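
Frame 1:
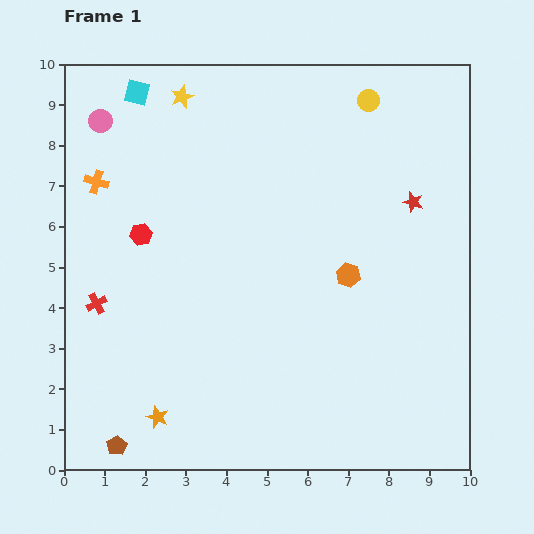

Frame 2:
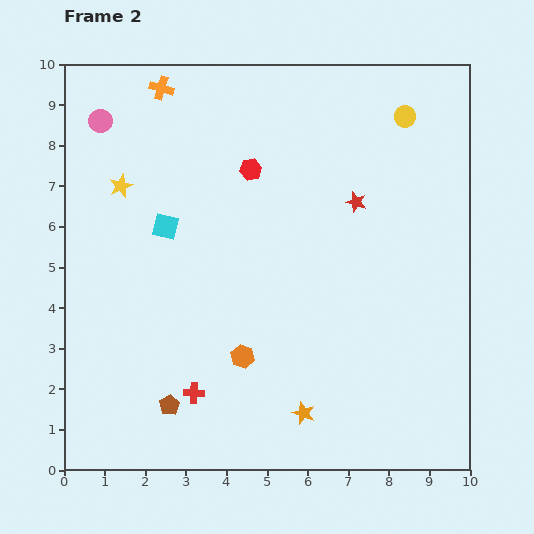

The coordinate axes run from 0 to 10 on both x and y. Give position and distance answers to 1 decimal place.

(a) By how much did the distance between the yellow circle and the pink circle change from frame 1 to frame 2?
+0.9

Distance in frame 1: 6.6. Distance in frame 2: 7.5.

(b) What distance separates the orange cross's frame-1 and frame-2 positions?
2.8

The orange cross moved from (0.8, 7.1) to (2.4, 9.4), a distance of √(1.6² + 2.3²) ≈ 2.8.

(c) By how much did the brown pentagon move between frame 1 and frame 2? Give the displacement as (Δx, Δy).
(1.3, 1.0)

The brown pentagon was at (1.3, 0.6) in frame 1 and (2.6, 1.6) in frame 2.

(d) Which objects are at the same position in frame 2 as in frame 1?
the pink circle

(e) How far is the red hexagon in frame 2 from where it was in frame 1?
3.1

The red hexagon moved from (1.9, 5.8) to (4.6, 7.4), a distance of √(2.7² + 1.6²) ≈ 3.1.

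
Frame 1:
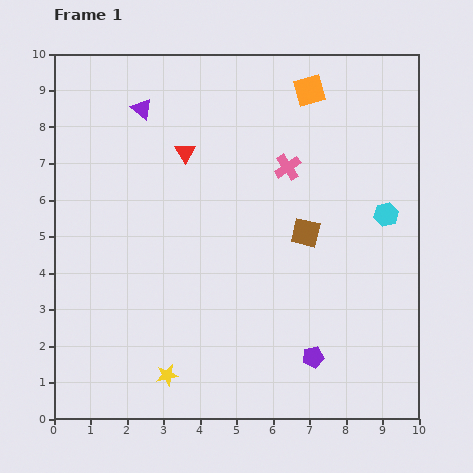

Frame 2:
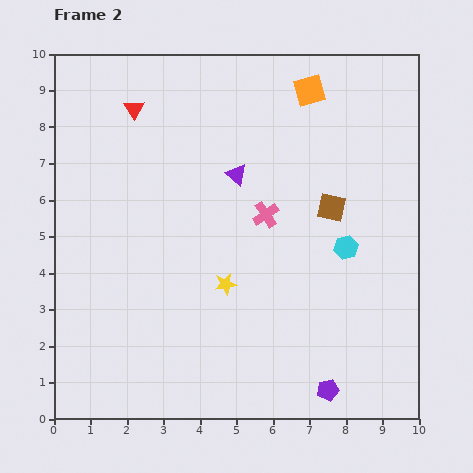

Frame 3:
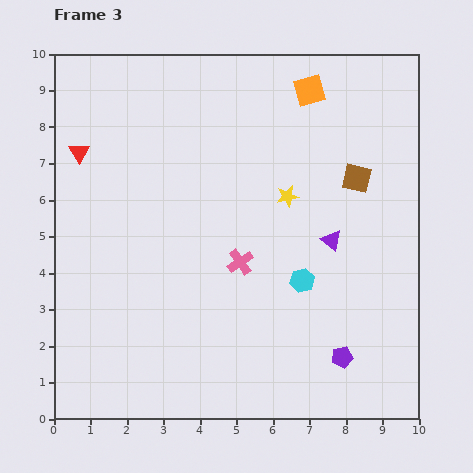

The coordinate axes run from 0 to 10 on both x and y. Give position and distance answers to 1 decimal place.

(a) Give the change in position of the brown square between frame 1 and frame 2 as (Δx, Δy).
(0.7, 0.7)

The brown square was at (6.9, 5.1) in frame 1 and (7.6, 5.8) in frame 2.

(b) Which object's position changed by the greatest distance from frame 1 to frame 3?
the purple triangle

(moved 6.3; next 5.9)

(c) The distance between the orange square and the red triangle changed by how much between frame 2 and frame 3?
+1.7

Distance in frame 2: 4.8. Distance in frame 3: 6.5.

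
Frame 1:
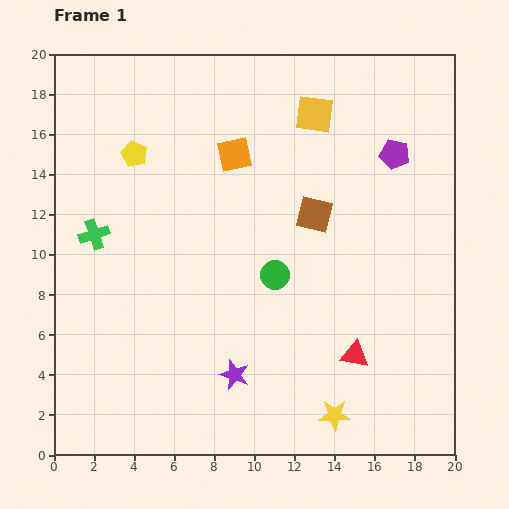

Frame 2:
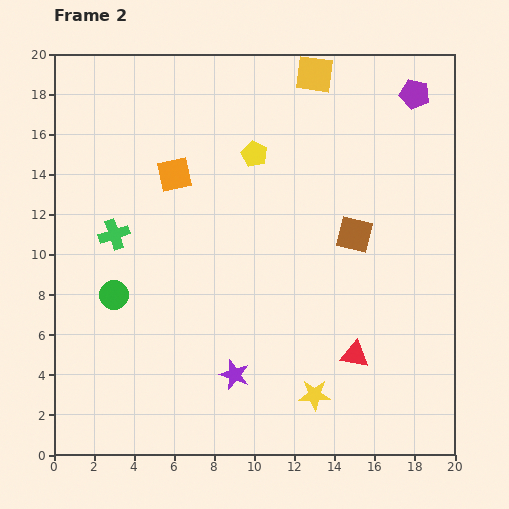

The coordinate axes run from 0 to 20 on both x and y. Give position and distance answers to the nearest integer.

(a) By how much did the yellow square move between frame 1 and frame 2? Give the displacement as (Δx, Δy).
(0, 2)

The yellow square was at (13, 17) in frame 1 and (13, 19) in frame 2.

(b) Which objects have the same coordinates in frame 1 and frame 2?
the purple star, the red triangle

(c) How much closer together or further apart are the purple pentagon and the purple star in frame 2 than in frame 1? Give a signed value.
+3

Distance in frame 1: 14. Distance in frame 2: 17.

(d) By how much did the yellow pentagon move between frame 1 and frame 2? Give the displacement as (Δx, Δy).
(6, 0)

The yellow pentagon was at (4, 15) in frame 1 and (10, 15) in frame 2.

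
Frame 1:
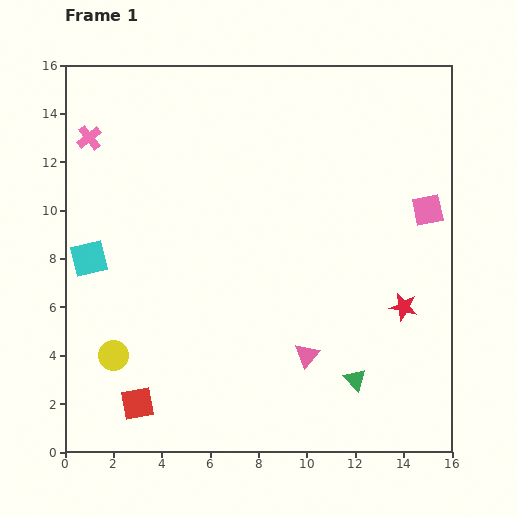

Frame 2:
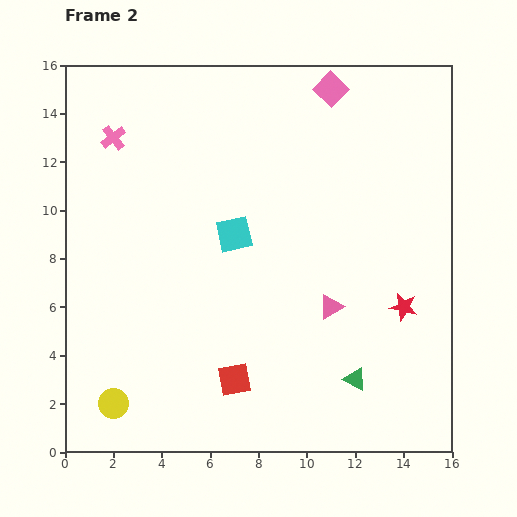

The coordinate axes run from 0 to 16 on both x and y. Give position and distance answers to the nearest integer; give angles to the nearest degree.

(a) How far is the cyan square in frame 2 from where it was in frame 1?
6

The cyan square moved from (1, 8) to (7, 9), a distance of √(6² + 1²) ≈ 6.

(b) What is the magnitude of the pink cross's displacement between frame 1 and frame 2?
1

The pink cross moved from (1, 13) to (2, 13), a distance of √(1² + 0²) ≈ 1.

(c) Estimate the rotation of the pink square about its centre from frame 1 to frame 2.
33° counter-clockwise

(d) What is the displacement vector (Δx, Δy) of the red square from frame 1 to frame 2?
(4, 1)

The red square was at (3, 2) in frame 1 and (7, 3) in frame 2.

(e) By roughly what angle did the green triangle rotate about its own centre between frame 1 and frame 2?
17° counter-clockwise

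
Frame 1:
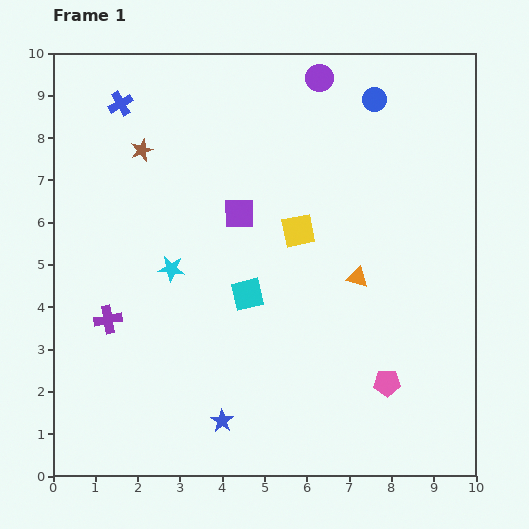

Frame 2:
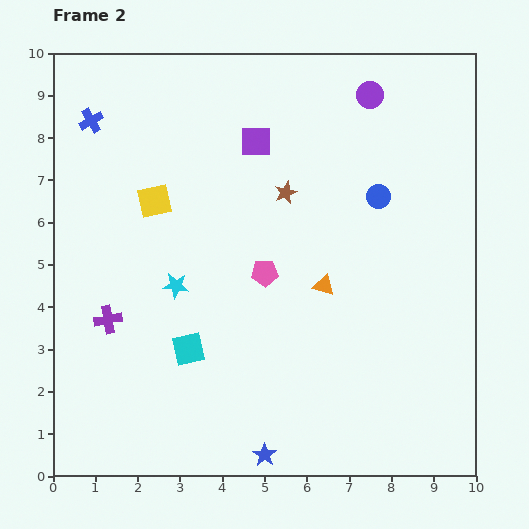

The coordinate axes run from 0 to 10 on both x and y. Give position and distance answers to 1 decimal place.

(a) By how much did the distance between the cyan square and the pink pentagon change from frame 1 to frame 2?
-1.4

Distance in frame 1: 3.9. Distance in frame 2: 2.5.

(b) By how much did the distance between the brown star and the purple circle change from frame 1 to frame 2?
-1.5

Distance in frame 1: 4.5. Distance in frame 2: 3.0.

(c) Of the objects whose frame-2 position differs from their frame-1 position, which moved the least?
the cyan star

(moved 0.4)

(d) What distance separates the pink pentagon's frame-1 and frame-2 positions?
3.9

The pink pentagon moved from (7.9, 2.2) to (5.0, 4.8), a distance of √(2.9² + 2.6²) ≈ 3.9.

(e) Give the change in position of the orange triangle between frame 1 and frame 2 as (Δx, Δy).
(-0.8, -0.2)

The orange triangle was at (7.2, 4.7) in frame 1 and (6.4, 4.5) in frame 2.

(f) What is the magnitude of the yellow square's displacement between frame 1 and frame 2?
3.5

The yellow square moved from (5.8, 5.8) to (2.4, 6.5), a distance of √(3.4² + 0.7²) ≈ 3.5.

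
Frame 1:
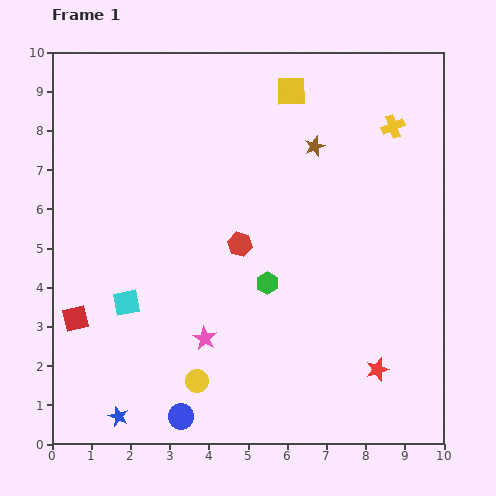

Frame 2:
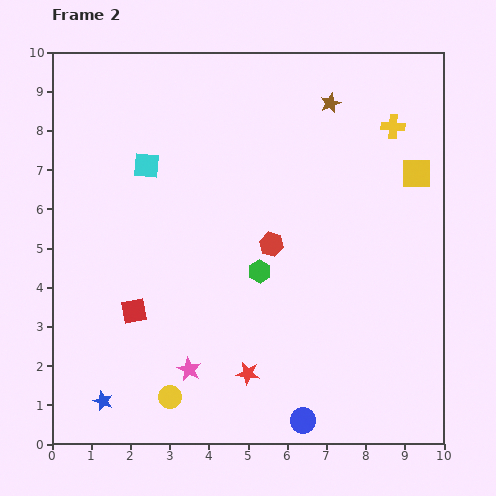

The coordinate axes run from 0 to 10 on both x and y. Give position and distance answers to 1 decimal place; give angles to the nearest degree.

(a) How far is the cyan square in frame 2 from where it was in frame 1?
3.5

The cyan square moved from (1.9, 3.6) to (2.4, 7.1), a distance of √(0.5² + 3.5²) ≈ 3.5.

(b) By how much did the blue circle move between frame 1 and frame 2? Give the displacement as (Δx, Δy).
(3.1, -0.1)

The blue circle was at (3.3, 0.7) in frame 1 and (6.4, 0.6) in frame 2.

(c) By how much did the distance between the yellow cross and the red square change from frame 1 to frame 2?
-1.4

Distance in frame 1: 9.5. Distance in frame 2: 8.1.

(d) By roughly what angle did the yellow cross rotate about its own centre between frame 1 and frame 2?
24° clockwise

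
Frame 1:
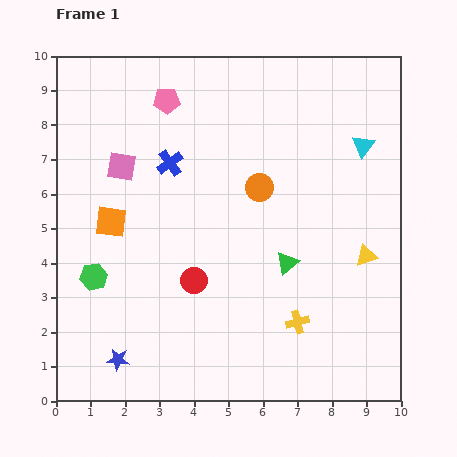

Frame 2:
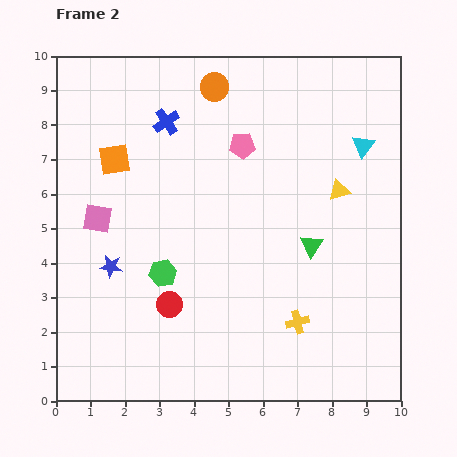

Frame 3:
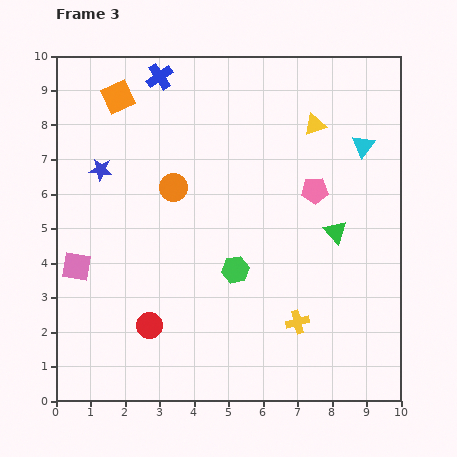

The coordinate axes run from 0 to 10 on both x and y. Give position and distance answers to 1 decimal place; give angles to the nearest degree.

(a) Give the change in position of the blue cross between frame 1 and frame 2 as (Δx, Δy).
(-0.1, 1.2)

The blue cross was at (3.3, 6.9) in frame 1 and (3.2, 8.1) in frame 2.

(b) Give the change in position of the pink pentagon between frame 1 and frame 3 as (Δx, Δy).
(4.3, -2.6)

The pink pentagon was at (3.2, 8.7) in frame 1 and (7.5, 6.1) in frame 3.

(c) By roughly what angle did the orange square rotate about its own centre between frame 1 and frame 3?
32° counter-clockwise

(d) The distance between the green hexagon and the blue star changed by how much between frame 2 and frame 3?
+3.4

Distance in frame 2: 1.5. Distance in frame 3: 4.9.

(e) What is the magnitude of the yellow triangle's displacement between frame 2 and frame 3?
2.0

The yellow triangle moved from (8.2, 6.1) to (7.5, 8.0), a distance of √(0.7² + 1.9²) ≈ 2.0.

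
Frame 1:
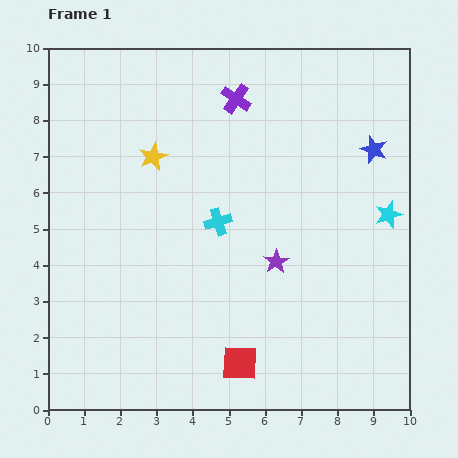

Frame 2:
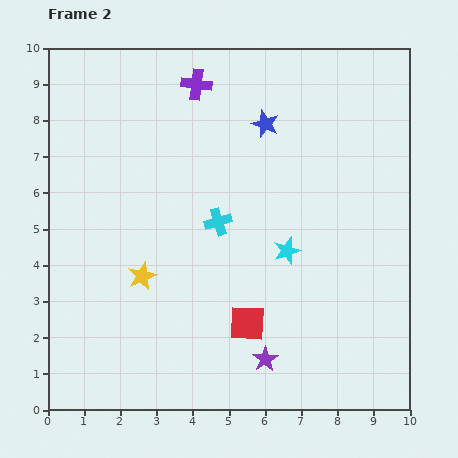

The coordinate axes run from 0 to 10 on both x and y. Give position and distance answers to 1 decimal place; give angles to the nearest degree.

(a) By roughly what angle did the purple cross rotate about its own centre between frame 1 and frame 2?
27° counter-clockwise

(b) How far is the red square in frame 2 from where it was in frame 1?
1.1

The red square moved from (5.3, 1.3) to (5.5, 2.4), a distance of √(0.2² + 1.1²) ≈ 1.1.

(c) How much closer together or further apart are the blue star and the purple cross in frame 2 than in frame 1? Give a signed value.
-1.8

Distance in frame 1: 4.0. Distance in frame 2: 2.2.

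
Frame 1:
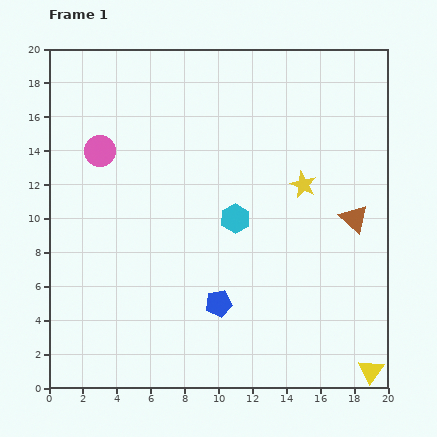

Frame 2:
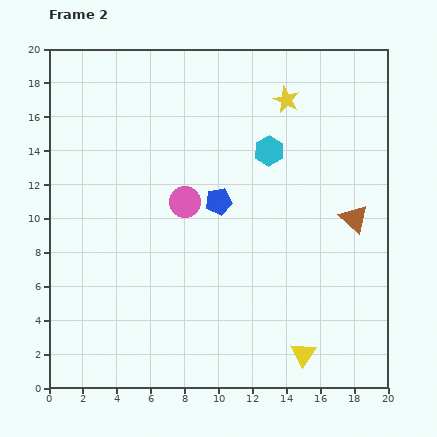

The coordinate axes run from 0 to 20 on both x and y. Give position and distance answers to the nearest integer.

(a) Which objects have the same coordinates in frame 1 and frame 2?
the brown triangle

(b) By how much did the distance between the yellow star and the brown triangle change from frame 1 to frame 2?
+4

Distance in frame 1: 4. Distance in frame 2: 8.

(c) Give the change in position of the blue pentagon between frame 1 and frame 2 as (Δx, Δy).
(0, 6)

The blue pentagon was at (10, 5) in frame 1 and (10, 11) in frame 2.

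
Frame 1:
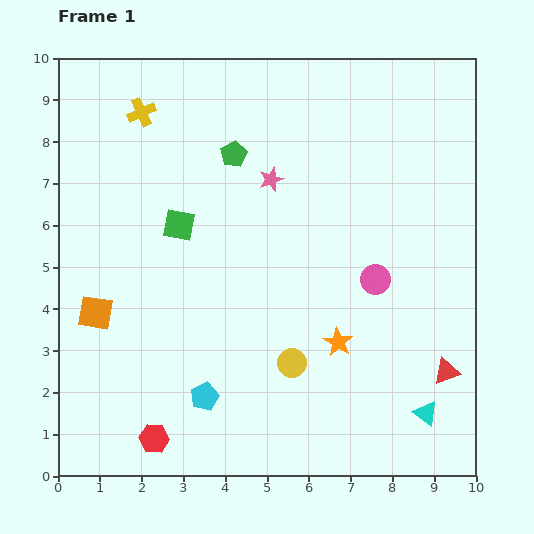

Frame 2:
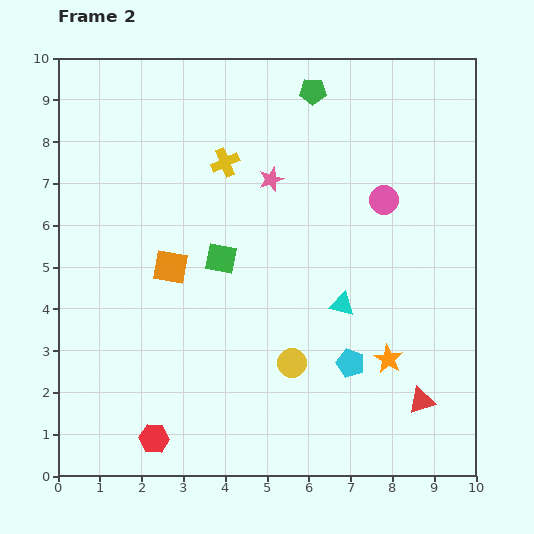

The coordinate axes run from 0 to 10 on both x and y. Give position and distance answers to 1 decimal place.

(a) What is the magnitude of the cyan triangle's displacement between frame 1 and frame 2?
3.3

The cyan triangle moved from (8.8, 1.5) to (6.8, 4.1), a distance of √(2.0² + 2.6²) ≈ 3.3.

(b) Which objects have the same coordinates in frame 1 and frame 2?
the pink star, the yellow circle, the red hexagon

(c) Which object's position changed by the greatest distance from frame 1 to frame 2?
the cyan pentagon

(moved 3.6; next 3.3)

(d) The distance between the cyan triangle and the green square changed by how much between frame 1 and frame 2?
-4.3

Distance in frame 1: 7.4. Distance in frame 2: 3.1.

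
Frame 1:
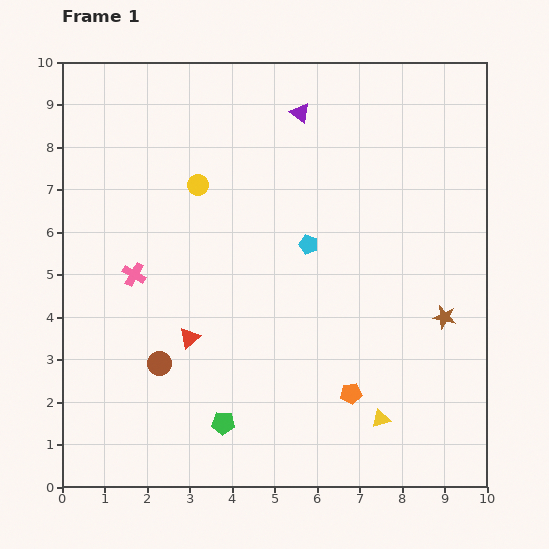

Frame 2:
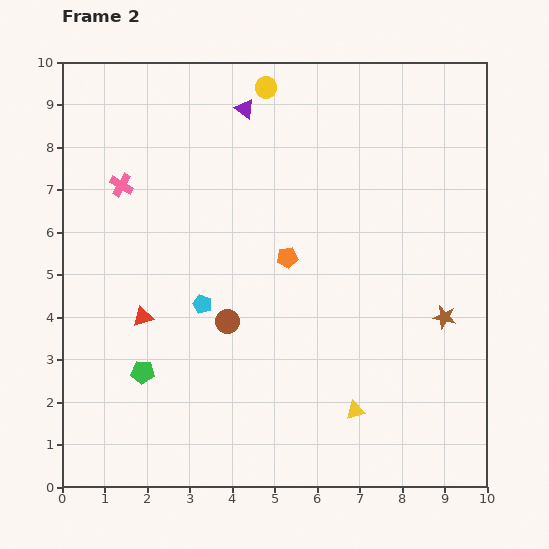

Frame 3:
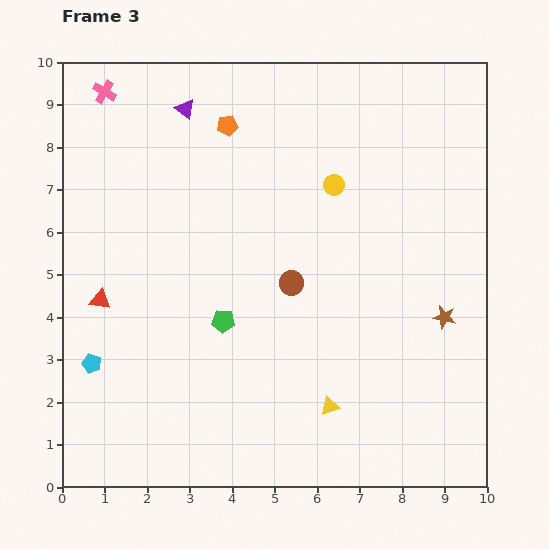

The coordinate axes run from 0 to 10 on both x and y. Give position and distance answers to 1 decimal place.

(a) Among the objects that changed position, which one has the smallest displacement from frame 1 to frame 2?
the yellow triangle

(moved 0.6)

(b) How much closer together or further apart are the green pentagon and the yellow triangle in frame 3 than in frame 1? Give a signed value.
-0.5

Distance in frame 1: 3.7. Distance in frame 3: 3.2.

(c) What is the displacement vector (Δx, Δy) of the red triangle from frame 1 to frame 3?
(-2.1, 0.9)

The red triangle was at (3.0, 3.5) in frame 1 and (0.9, 4.4) in frame 3.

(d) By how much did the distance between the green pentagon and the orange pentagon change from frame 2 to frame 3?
+0.3

Distance in frame 2: 4.3. Distance in frame 3: 4.6.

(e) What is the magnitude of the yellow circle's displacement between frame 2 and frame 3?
2.8

The yellow circle moved from (4.8, 9.4) to (6.4, 7.1), a distance of √(1.6² + 2.3²) ≈ 2.8.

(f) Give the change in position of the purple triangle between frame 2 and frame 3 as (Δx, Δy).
(-1.4, 0.0)

The purple triangle was at (4.3, 8.9) in frame 2 and (2.9, 8.9) in frame 3.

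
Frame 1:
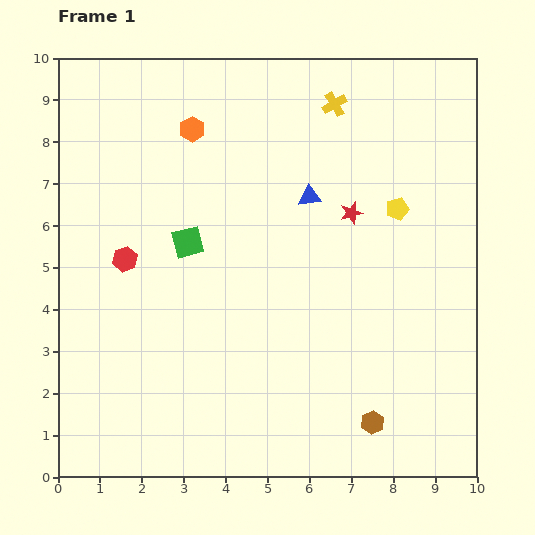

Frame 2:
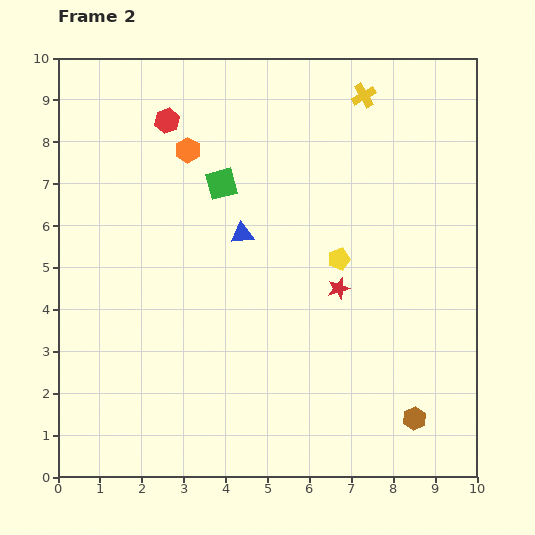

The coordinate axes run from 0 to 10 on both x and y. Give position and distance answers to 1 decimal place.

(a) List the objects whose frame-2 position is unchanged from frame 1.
none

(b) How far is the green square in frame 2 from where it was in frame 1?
1.6

The green square moved from (3.1, 5.6) to (3.9, 7.0), a distance of √(0.8² + 1.4²) ≈ 1.6.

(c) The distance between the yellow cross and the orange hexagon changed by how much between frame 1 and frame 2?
+0.9

Distance in frame 1: 3.5. Distance in frame 2: 4.4.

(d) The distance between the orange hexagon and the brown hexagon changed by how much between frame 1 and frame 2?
+0.2

Distance in frame 1: 8.2. Distance in frame 2: 8.4.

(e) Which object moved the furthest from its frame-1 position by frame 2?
the red hexagon

(moved 3.4; next 1.8)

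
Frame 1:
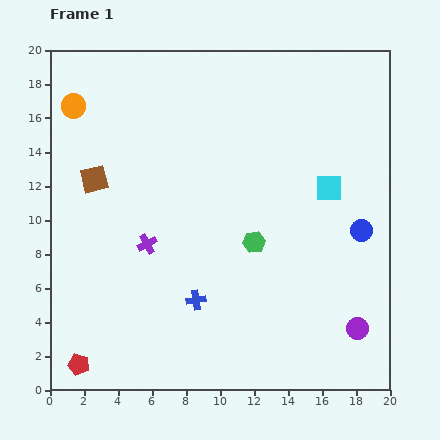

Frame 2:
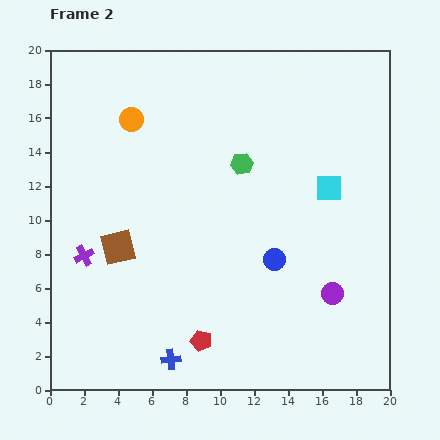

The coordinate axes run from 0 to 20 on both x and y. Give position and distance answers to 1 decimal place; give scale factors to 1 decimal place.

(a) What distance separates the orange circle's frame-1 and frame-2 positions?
3.5

The orange circle moved from (1.4, 16.7) to (4.8, 15.9), a distance of √(3.4² + 0.8²) ≈ 3.5.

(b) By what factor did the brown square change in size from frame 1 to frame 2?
1.3×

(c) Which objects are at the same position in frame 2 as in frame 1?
the cyan square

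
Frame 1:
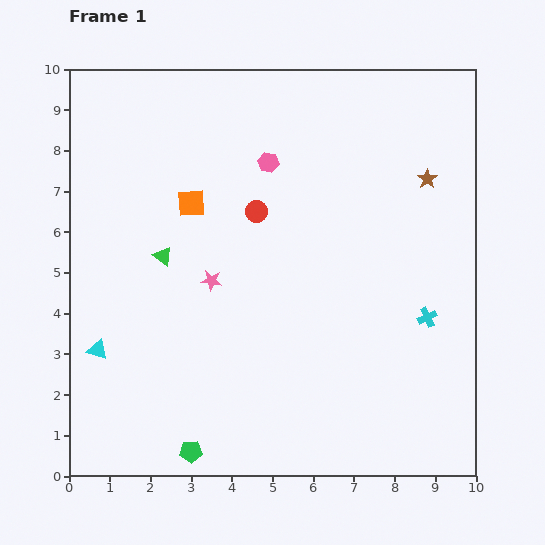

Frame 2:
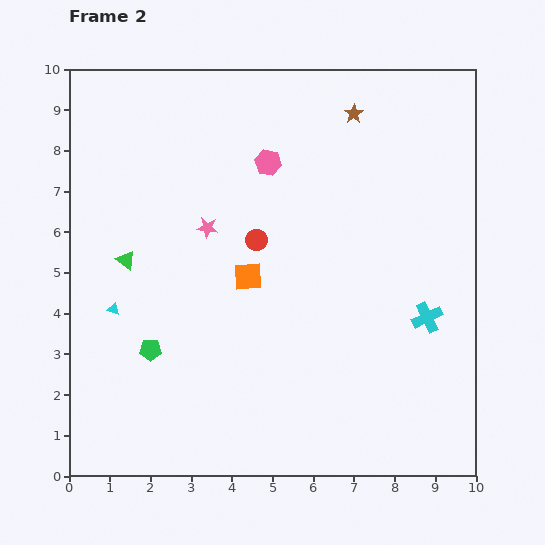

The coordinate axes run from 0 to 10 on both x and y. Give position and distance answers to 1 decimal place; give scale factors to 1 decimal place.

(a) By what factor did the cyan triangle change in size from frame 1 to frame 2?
0.6×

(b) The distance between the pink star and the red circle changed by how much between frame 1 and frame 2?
-0.8

Distance in frame 1: 2.0. Distance in frame 2: 1.2.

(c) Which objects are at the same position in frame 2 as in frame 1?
the cyan cross, the pink hexagon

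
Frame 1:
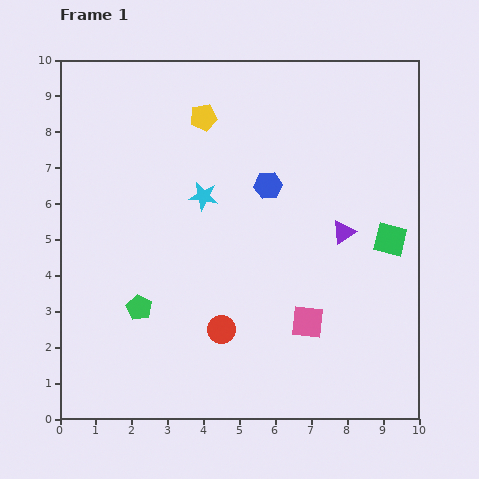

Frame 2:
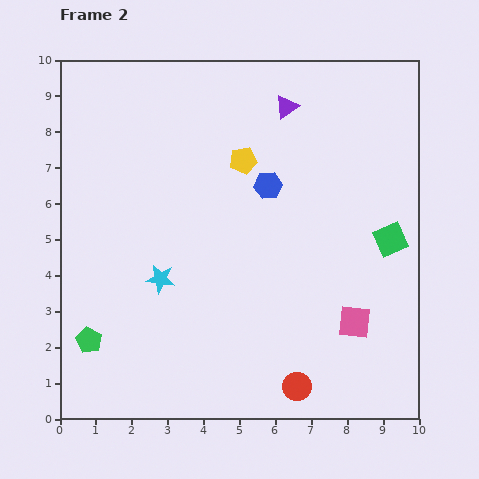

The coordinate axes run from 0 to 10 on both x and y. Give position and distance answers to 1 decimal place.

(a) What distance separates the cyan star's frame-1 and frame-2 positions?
2.6

The cyan star moved from (4.0, 6.2) to (2.8, 3.9), a distance of √(1.2² + 2.3²) ≈ 2.6.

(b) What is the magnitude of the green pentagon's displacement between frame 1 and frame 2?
1.7

The green pentagon moved from (2.2, 3.1) to (0.8, 2.2), a distance of √(1.4² + 0.9²) ≈ 1.7.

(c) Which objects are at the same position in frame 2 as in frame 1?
the blue hexagon, the green square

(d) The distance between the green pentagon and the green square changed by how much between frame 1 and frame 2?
+1.6

Distance in frame 1: 7.3. Distance in frame 2: 8.9.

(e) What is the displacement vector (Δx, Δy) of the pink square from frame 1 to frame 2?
(1.3, 0.0)

The pink square was at (6.9, 2.7) in frame 1 and (8.2, 2.7) in frame 2.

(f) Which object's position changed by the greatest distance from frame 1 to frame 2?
the purple triangle

(moved 3.8; next 2.6)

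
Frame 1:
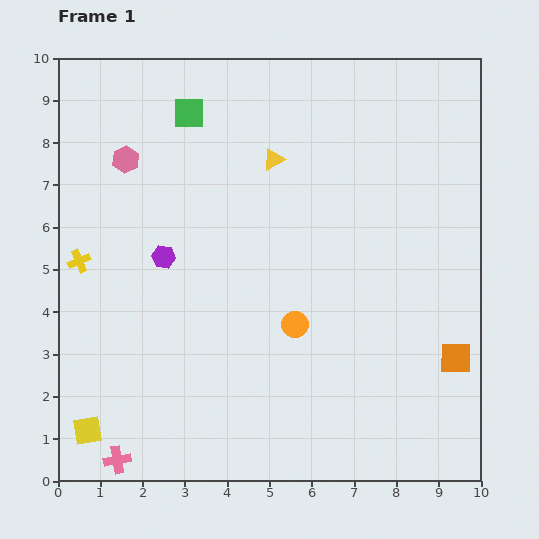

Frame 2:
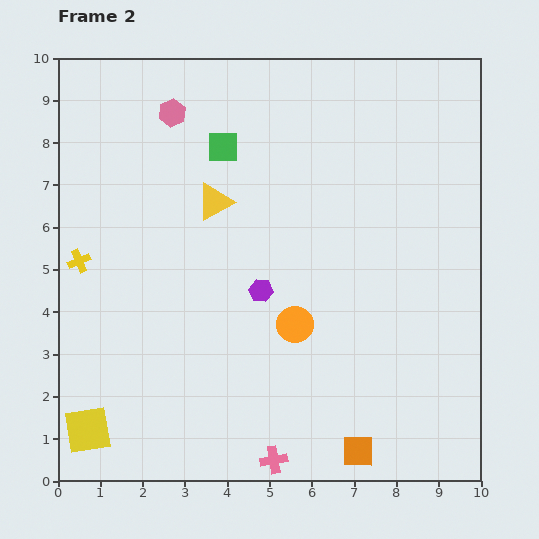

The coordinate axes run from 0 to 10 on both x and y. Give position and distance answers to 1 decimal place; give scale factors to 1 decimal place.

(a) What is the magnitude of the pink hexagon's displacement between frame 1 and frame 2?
1.6

The pink hexagon moved from (1.6, 7.6) to (2.7, 8.7), a distance of √(1.1² + 1.1²) ≈ 1.6.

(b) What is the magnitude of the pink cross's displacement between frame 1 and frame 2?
3.7

The pink cross moved from (1.4, 0.5) to (5.1, 0.5), a distance of √(3.7² + 0.0²) ≈ 3.7.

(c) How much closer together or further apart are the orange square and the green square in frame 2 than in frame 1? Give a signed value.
-0.7

Distance in frame 1: 8.6. Distance in frame 2: 7.9.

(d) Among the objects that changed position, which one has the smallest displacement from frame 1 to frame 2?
the green square

(moved 1.1)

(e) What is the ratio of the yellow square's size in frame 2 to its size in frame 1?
1.6×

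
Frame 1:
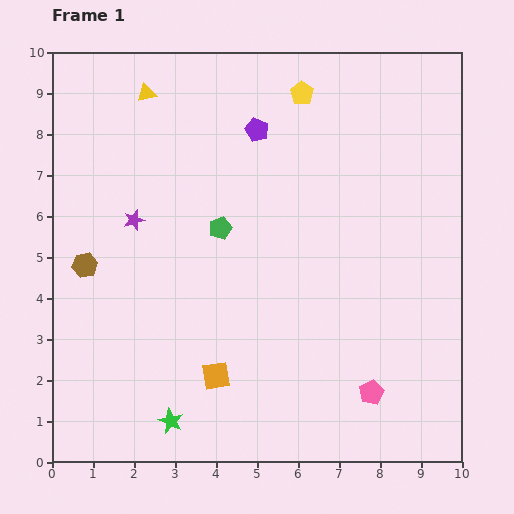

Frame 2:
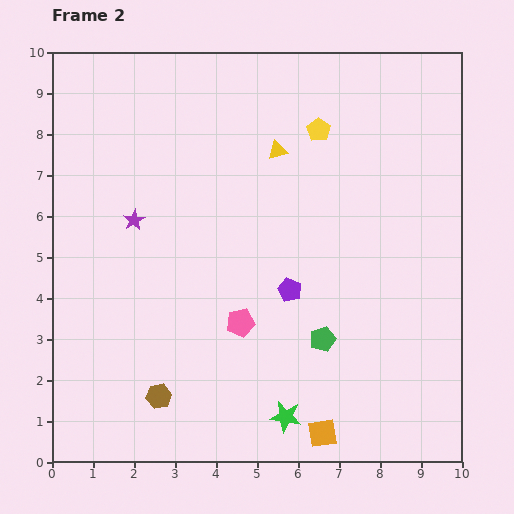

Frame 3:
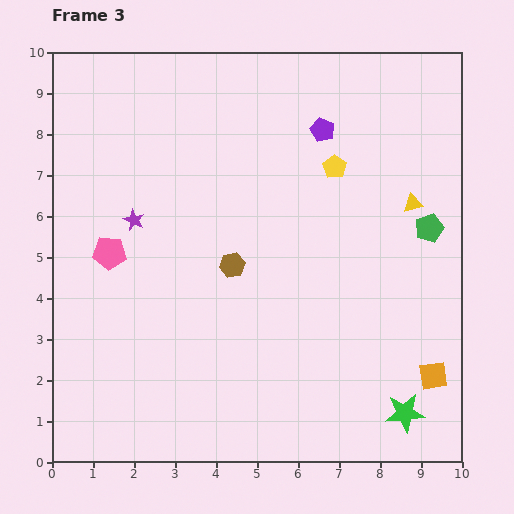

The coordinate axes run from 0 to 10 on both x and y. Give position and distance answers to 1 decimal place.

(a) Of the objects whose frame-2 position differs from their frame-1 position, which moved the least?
the yellow pentagon

(moved 1.0)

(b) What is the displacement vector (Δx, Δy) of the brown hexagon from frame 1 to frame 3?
(3.6, 0.0)

The brown hexagon was at (0.8, 4.8) in frame 1 and (4.4, 4.8) in frame 3.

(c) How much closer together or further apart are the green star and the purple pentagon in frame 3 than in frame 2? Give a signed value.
+4.1

Distance in frame 2: 3.1. Distance in frame 3: 7.2.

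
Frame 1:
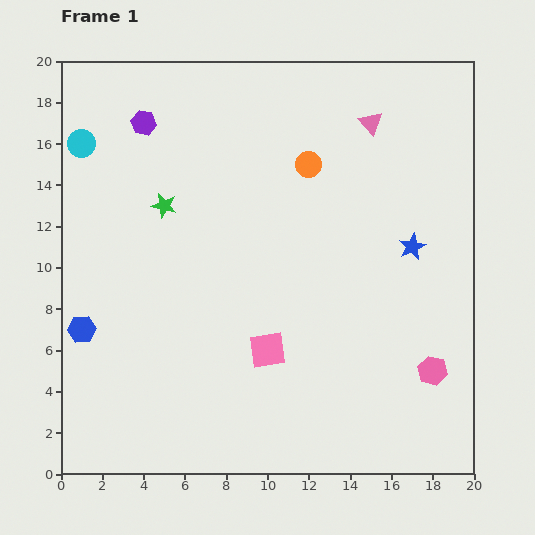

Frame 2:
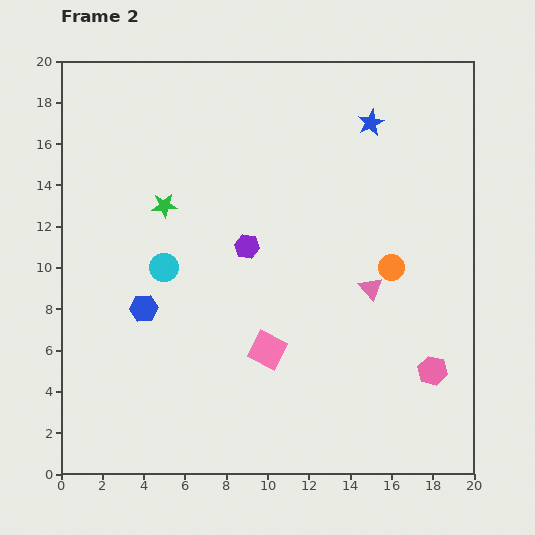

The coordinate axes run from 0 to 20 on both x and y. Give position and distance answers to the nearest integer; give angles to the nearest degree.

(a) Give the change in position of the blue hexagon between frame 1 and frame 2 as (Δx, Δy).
(3, 1)

The blue hexagon was at (1, 7) in frame 1 and (4, 8) in frame 2.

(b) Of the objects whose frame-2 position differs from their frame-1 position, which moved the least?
the blue hexagon

(moved 3)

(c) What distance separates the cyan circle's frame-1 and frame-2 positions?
7

The cyan circle moved from (1, 16) to (5, 10), a distance of √(4² + 6²) ≈ 7.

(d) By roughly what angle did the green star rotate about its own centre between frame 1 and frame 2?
17° counter-clockwise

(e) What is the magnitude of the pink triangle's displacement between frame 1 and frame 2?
8

The pink triangle moved from (15, 17) to (15, 9), a distance of √(0² + 8²) ≈ 8.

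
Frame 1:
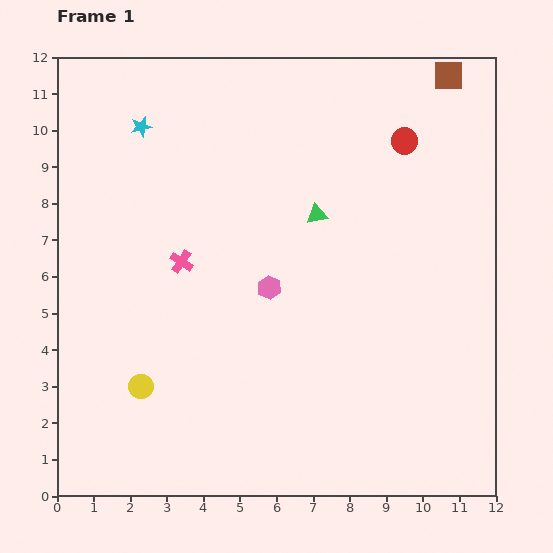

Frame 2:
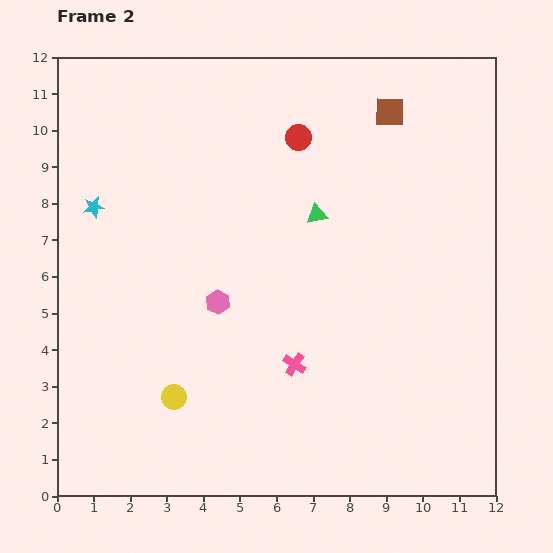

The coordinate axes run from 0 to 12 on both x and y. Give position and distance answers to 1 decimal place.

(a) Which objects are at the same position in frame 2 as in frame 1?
the green triangle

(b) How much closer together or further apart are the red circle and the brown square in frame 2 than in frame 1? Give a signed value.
+0.4

Distance in frame 1: 2.2. Distance in frame 2: 2.6.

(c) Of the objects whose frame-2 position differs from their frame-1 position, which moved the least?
the yellow circle

(moved 0.9)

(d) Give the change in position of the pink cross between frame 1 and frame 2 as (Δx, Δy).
(3.1, -2.8)

The pink cross was at (3.4, 6.4) in frame 1 and (6.5, 3.6) in frame 2.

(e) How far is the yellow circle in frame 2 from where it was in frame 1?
0.9

The yellow circle moved from (2.3, 3.0) to (3.2, 2.7), a distance of √(0.9² + 0.3²) ≈ 0.9.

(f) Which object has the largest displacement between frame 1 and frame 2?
the pink cross

(moved 4.2; next 2.9)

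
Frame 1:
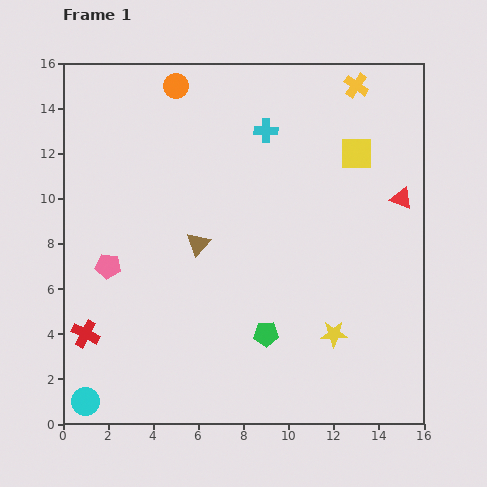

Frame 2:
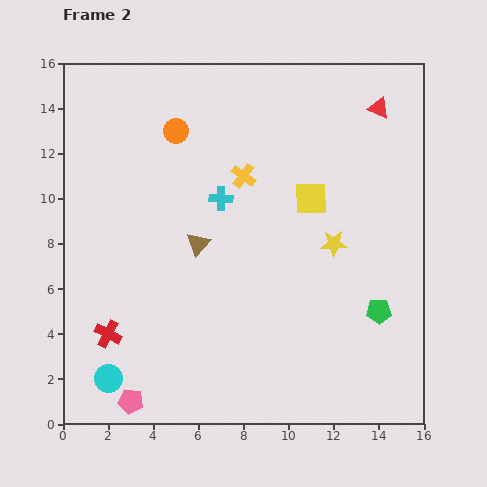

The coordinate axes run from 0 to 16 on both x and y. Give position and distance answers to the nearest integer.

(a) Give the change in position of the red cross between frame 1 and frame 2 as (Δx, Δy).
(1, 0)

The red cross was at (1, 4) in frame 1 and (2, 4) in frame 2.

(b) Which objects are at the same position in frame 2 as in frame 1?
the brown triangle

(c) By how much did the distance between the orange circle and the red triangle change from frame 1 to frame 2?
-2

Distance in frame 1: 11. Distance in frame 2: 9.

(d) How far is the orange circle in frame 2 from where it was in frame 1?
2

The orange circle moved from (5, 15) to (5, 13), a distance of √(0² + 2²) ≈ 2.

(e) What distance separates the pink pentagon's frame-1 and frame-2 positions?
6

The pink pentagon moved from (2, 7) to (3, 1), a distance of √(1² + 6²) ≈ 6.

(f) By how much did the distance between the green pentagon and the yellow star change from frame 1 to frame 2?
+1

Distance in frame 1: 3. Distance in frame 2: 4.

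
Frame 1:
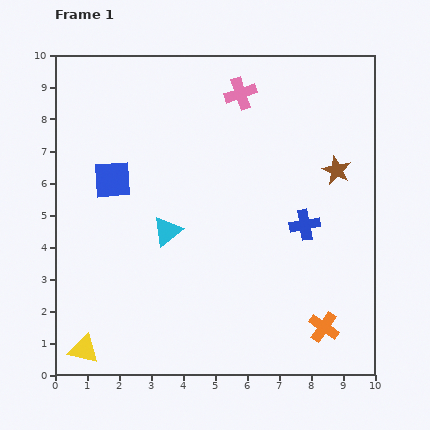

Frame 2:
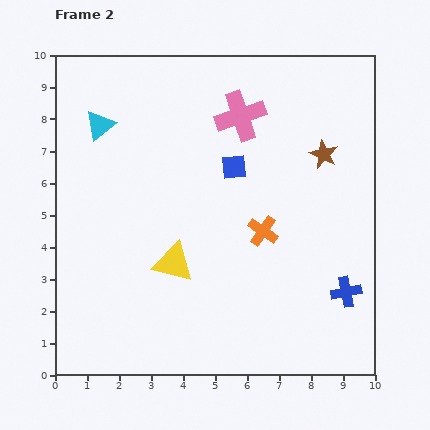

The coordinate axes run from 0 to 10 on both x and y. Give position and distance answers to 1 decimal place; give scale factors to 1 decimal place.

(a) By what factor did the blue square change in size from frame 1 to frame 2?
0.7×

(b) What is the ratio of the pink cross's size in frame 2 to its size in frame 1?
1.6×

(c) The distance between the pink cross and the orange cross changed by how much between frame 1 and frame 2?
-4.0

Distance in frame 1: 7.7. Distance in frame 2: 3.7.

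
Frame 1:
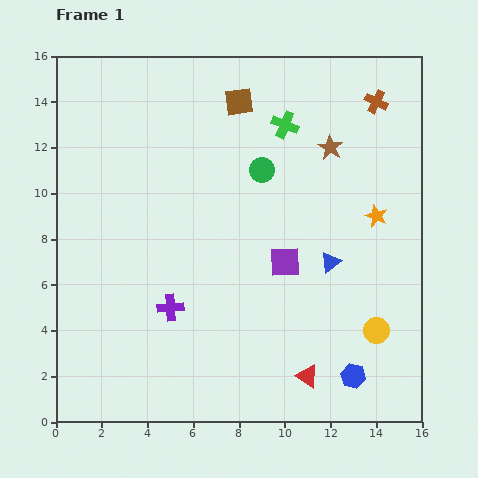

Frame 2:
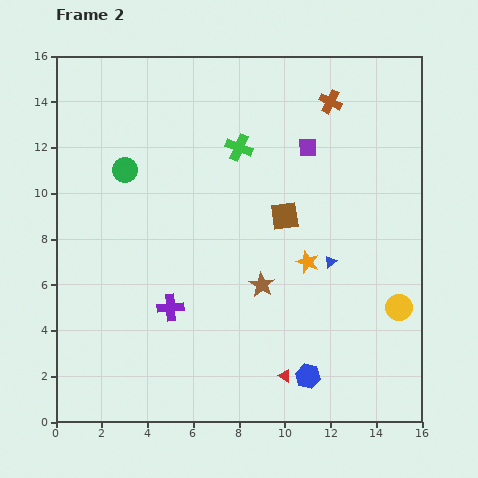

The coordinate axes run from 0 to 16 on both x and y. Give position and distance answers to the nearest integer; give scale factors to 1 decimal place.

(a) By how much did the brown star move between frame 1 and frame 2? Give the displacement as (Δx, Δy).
(-3, -6)

The brown star was at (12, 12) in frame 1 and (9, 6) in frame 2.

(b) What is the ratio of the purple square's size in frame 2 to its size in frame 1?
0.6×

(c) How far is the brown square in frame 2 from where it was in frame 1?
5

The brown square moved from (8, 14) to (10, 9), a distance of √(2² + 5²) ≈ 5.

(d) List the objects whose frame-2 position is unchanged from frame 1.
the blue triangle, the purple cross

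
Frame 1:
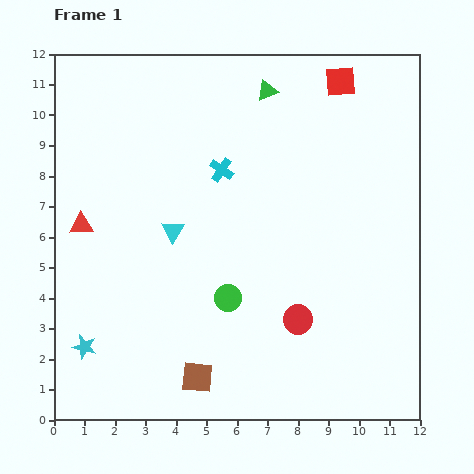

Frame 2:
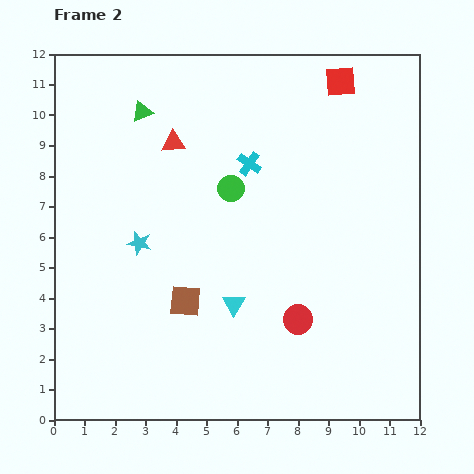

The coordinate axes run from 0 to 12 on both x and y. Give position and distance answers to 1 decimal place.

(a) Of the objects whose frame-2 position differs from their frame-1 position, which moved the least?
the cyan cross

(moved 0.9)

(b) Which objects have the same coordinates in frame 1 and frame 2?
the red square, the red circle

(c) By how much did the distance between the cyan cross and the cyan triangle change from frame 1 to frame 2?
+2.0

Distance in frame 1: 2.6. Distance in frame 2: 4.6.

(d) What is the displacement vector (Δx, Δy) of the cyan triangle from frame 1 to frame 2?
(2.0, -2.4)

The cyan triangle was at (3.9, 6.2) in frame 1 and (5.9, 3.8) in frame 2.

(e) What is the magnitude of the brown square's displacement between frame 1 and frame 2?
2.5

The brown square moved from (4.7, 1.4) to (4.3, 3.9), a distance of √(0.4² + 2.5²) ≈ 2.5.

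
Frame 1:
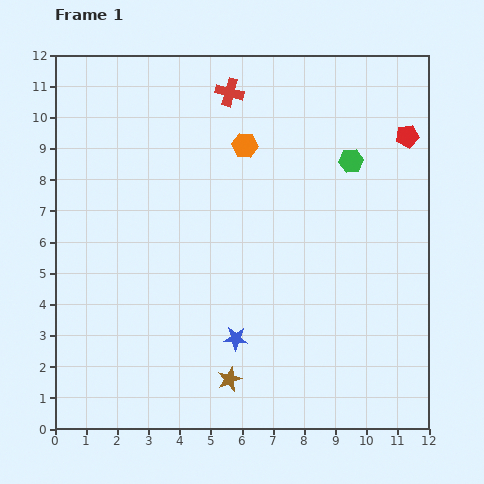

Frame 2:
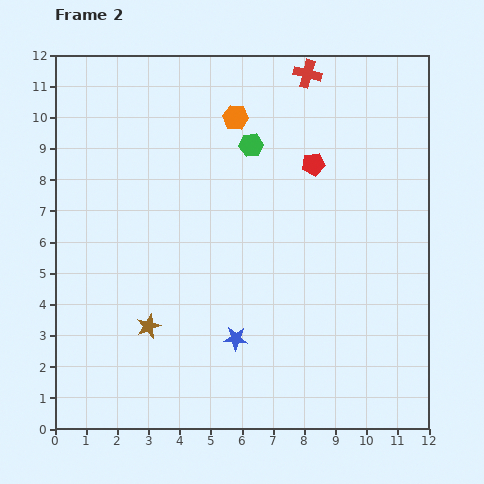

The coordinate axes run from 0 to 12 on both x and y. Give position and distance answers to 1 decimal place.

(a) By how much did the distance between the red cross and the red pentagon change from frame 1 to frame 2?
-3.0

Distance in frame 1: 5.9. Distance in frame 2: 2.9.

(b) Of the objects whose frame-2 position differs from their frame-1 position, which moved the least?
the orange hexagon

(moved 0.9)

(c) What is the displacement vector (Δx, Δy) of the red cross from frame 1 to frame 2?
(2.5, 0.6)

The red cross was at (5.6, 10.8) in frame 1 and (8.1, 11.4) in frame 2.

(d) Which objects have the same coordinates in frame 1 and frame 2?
the blue star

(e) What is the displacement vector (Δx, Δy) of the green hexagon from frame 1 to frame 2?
(-3.2, 0.5)

The green hexagon was at (9.5, 8.6) in frame 1 and (6.3, 9.1) in frame 2.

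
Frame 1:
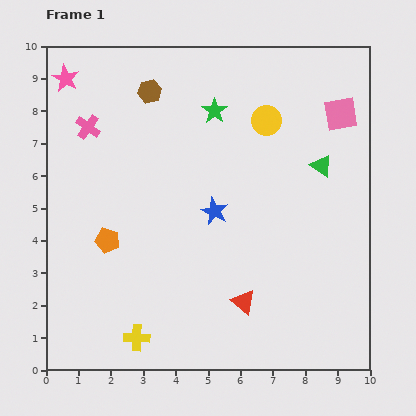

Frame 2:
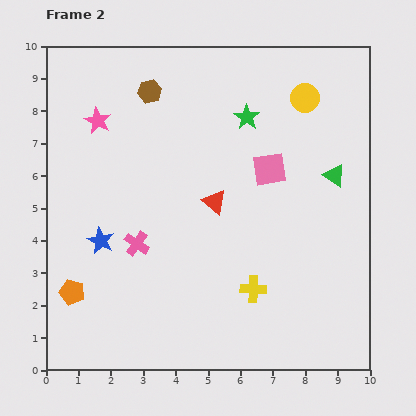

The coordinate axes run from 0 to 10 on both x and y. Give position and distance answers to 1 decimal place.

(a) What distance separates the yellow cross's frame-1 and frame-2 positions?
3.9

The yellow cross moved from (2.8, 1.0) to (6.4, 2.5), a distance of √(3.6² + 1.5²) ≈ 3.9.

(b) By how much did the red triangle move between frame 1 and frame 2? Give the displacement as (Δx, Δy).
(-0.9, 3.1)

The red triangle was at (6.1, 2.1) in frame 1 and (5.2, 5.2) in frame 2.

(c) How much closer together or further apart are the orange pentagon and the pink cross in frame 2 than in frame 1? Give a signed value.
-1.1

Distance in frame 1: 3.6. Distance in frame 2: 2.5.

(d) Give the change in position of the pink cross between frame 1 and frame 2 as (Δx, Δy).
(1.5, -3.6)

The pink cross was at (1.3, 7.5) in frame 1 and (2.8, 3.9) in frame 2.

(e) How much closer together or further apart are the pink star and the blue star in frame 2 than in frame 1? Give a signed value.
-2.5

Distance in frame 1: 6.2. Distance in frame 2: 3.7.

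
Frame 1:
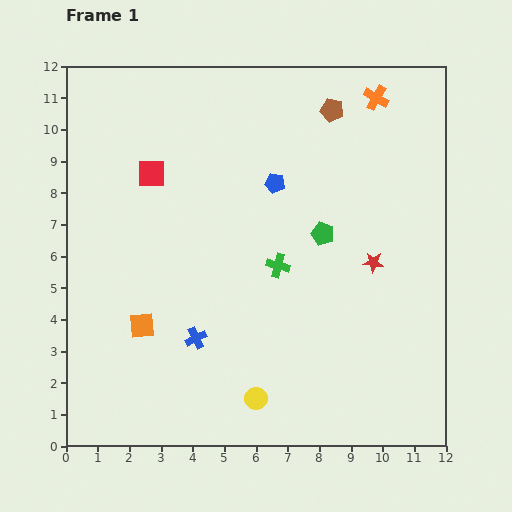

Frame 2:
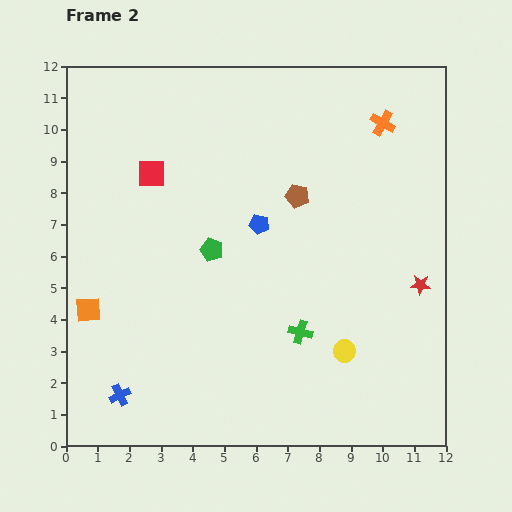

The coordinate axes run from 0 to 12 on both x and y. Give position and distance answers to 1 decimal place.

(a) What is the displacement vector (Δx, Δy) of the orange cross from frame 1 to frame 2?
(0.2, -0.8)

The orange cross was at (9.8, 11.0) in frame 1 and (10.0, 10.2) in frame 2.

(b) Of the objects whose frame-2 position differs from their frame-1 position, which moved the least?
the orange cross

(moved 0.8)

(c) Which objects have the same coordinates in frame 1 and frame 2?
the red square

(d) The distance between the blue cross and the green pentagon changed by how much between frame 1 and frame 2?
+0.2

Distance in frame 1: 5.2. Distance in frame 2: 5.4.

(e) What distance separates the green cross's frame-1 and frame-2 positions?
2.2

The green cross moved from (6.7, 5.7) to (7.4, 3.6), a distance of √(0.7² + 2.1²) ≈ 2.2.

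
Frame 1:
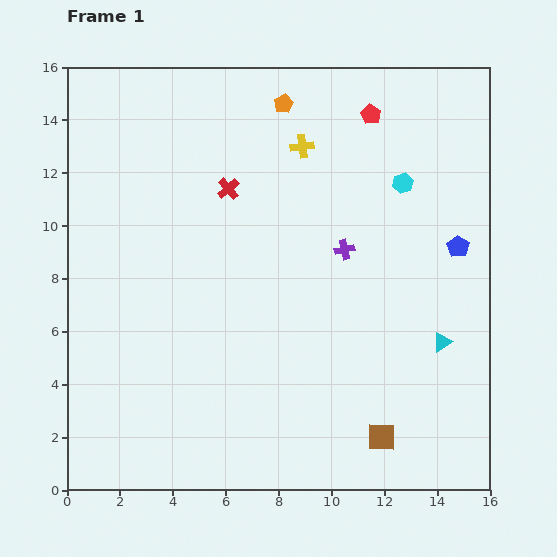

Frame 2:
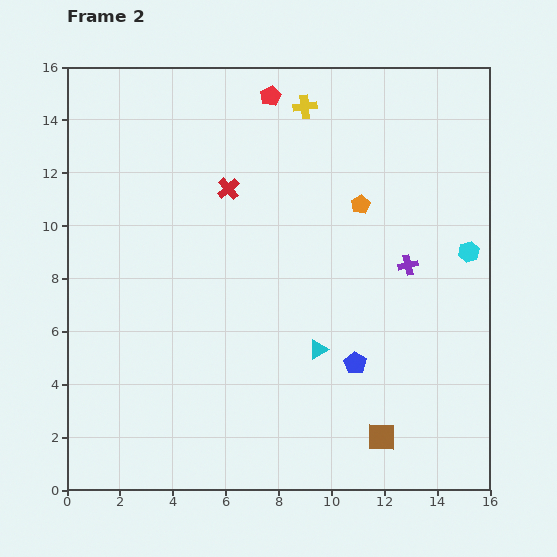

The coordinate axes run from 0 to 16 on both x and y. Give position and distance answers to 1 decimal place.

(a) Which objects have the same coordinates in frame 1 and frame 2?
the brown square, the red cross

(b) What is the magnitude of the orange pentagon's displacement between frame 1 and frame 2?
4.8

The orange pentagon moved from (8.2, 14.6) to (11.1, 10.8), a distance of √(2.9² + 3.8²) ≈ 4.8.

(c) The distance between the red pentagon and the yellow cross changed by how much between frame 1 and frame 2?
-1.5

Distance in frame 1: 2.9. Distance in frame 2: 1.4.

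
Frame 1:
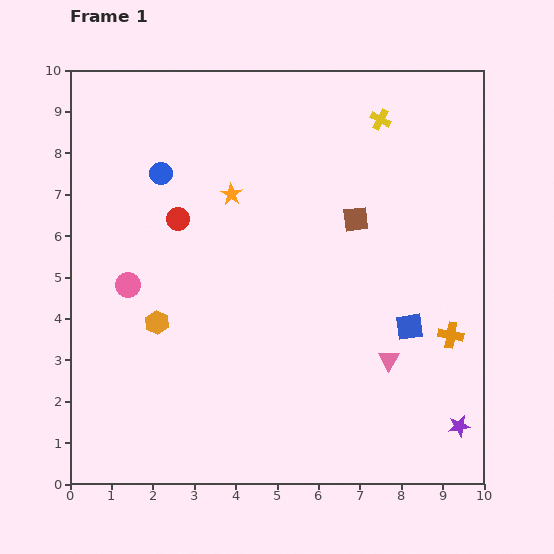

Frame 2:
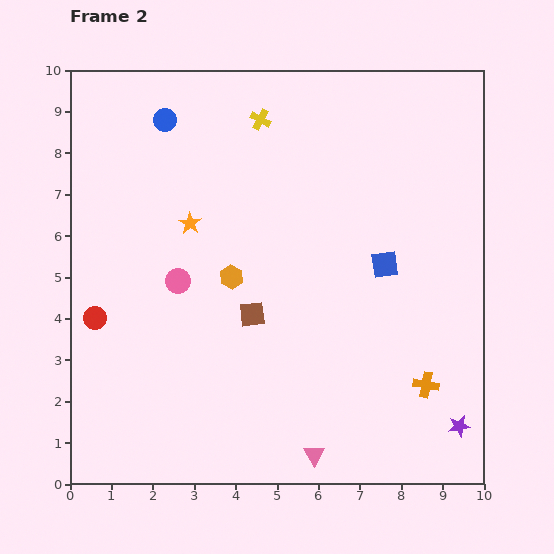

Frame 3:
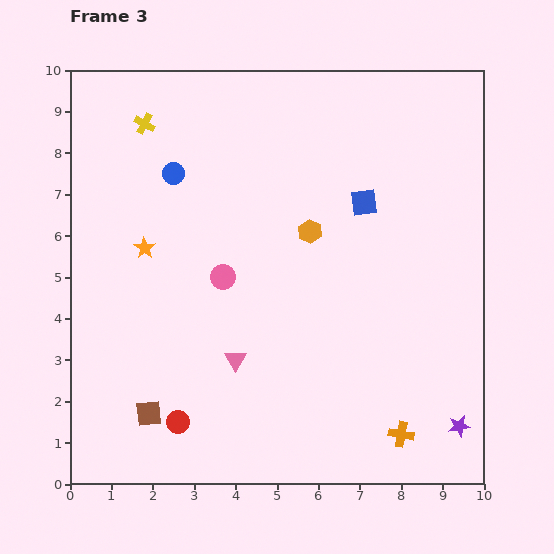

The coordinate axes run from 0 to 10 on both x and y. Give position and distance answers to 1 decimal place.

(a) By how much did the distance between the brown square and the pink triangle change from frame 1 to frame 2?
+0.2

Distance in frame 1: 3.5. Distance in frame 2: 3.7.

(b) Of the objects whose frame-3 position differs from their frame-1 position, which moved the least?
the blue circle

(moved 0.3)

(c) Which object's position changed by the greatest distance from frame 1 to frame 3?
the brown square

(moved 6.9; next 5.7)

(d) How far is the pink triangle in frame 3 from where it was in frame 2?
3.0

The pink triangle moved from (5.9, 0.7) to (4.0, 3.0), a distance of √(1.9² + 2.3²) ≈ 3.0.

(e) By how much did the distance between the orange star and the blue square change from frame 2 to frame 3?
+0.6

Distance in frame 2: 4.8. Distance in frame 3: 5.4.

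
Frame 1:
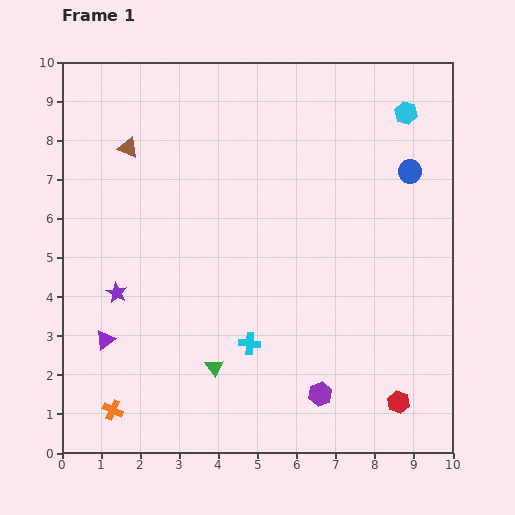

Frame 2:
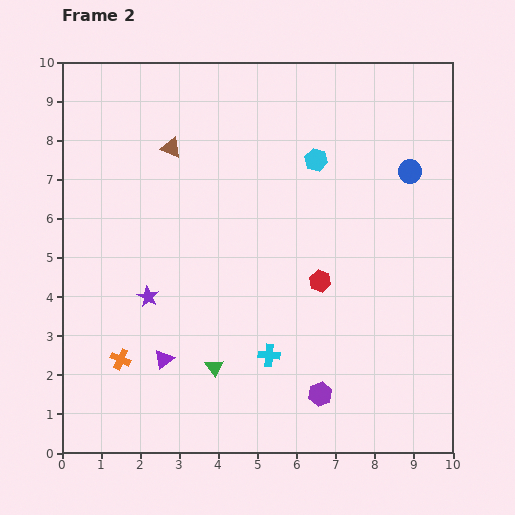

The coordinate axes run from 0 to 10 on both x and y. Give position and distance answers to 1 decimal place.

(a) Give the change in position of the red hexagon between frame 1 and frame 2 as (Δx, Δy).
(-2.0, 3.1)

The red hexagon was at (8.6, 1.3) in frame 1 and (6.6, 4.4) in frame 2.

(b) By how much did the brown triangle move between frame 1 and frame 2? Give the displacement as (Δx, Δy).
(1.1, 0.0)

The brown triangle was at (1.7, 7.8) in frame 1 and (2.8, 7.8) in frame 2.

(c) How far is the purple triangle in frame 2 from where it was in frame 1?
1.6

The purple triangle moved from (1.1, 2.9) to (2.6, 2.4), a distance of √(1.5² + 0.5²) ≈ 1.6.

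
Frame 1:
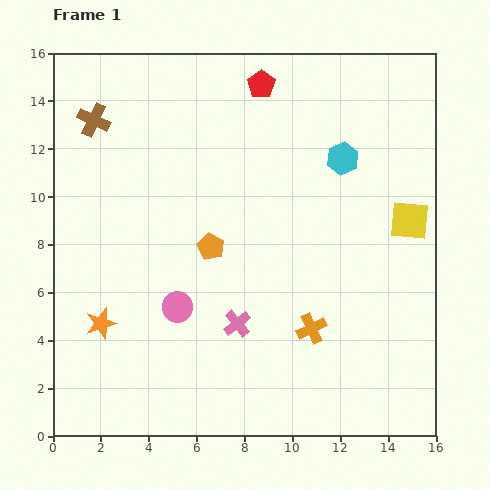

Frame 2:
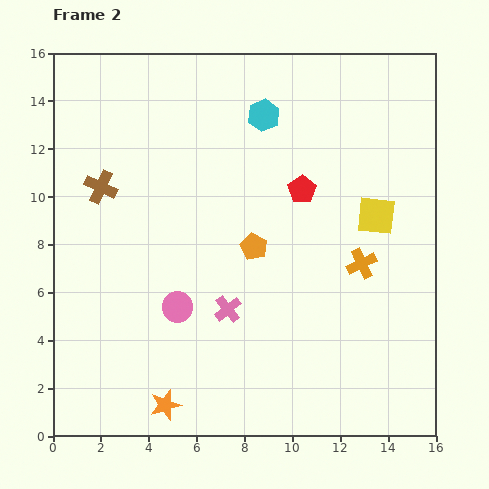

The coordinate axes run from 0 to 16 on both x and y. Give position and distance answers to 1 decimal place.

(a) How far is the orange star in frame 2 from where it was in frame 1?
4.3

The orange star moved from (2.0, 4.7) to (4.7, 1.3), a distance of √(2.7² + 3.4²) ≈ 4.3.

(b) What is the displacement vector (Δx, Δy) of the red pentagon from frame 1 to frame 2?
(1.7, -4.4)

The red pentagon was at (8.7, 14.7) in frame 1 and (10.4, 10.3) in frame 2.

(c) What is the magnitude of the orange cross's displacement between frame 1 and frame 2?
3.4

The orange cross moved from (10.8, 4.5) to (12.9, 7.2), a distance of √(2.1² + 2.7²) ≈ 3.4.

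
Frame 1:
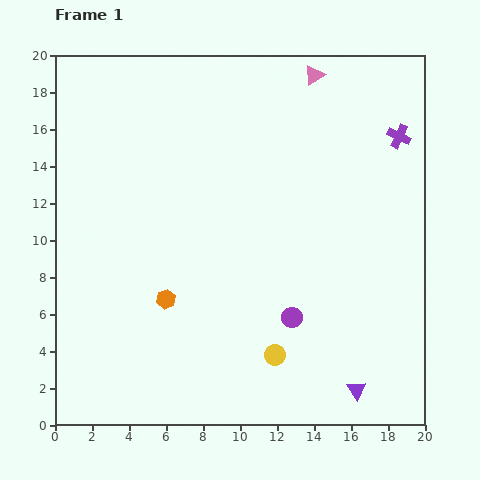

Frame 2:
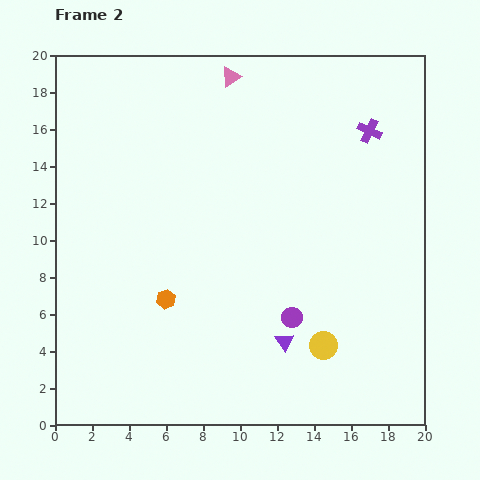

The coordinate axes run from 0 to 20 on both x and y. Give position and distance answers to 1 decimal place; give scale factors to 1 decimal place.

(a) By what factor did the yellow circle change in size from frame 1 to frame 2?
1.3×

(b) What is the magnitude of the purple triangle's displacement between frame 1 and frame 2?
4.7

The purple triangle moved from (16.3, 1.9) to (12.4, 4.5), a distance of √(3.9² + 2.6²) ≈ 4.7.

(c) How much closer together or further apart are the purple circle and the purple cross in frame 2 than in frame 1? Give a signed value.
-0.5

Distance in frame 1: 11.4. Distance in frame 2: 10.9.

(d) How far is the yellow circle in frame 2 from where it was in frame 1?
2.6

The yellow circle moved from (11.9, 3.8) to (14.5, 4.3), a distance of √(2.6² + 0.5²) ≈ 2.6.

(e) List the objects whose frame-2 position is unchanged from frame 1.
the orange hexagon, the purple circle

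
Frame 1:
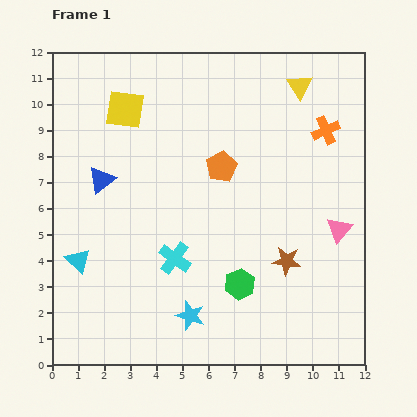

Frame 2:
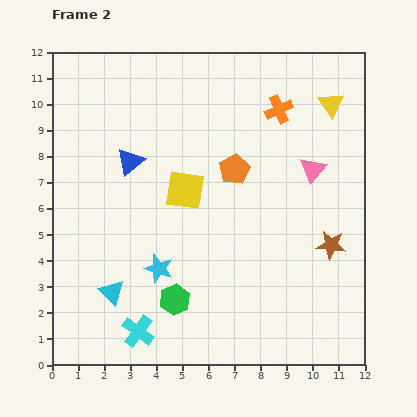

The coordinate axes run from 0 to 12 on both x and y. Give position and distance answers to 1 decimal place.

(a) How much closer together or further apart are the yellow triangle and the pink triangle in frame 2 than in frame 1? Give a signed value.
-3.1

Distance in frame 1: 5.7. Distance in frame 2: 2.6.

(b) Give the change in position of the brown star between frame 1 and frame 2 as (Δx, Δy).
(1.7, 0.6)

The brown star was at (9.0, 4.0) in frame 1 and (10.7, 4.6) in frame 2.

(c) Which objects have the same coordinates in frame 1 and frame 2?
none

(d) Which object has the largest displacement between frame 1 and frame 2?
the yellow square

(moved 3.9; next 3.1)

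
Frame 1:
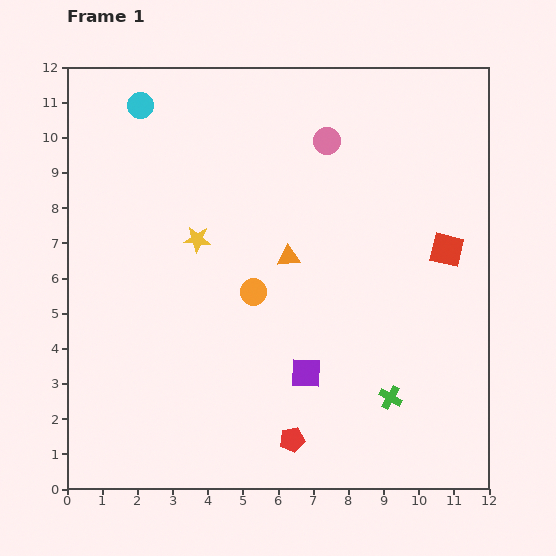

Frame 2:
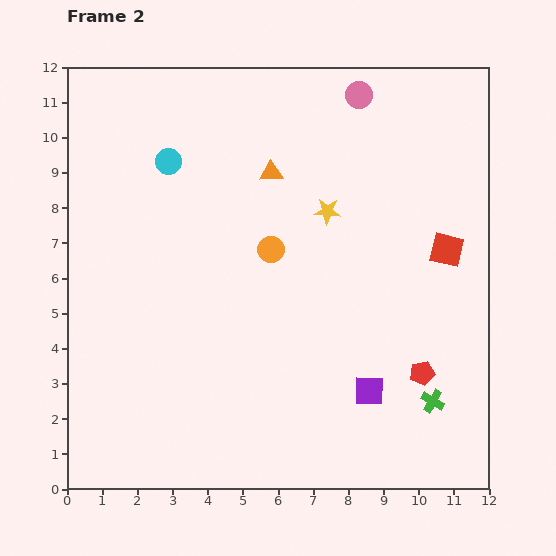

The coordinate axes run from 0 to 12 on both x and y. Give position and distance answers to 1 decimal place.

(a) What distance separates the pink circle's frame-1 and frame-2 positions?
1.6

The pink circle moved from (7.4, 9.9) to (8.3, 11.2), a distance of √(0.9² + 1.3²) ≈ 1.6.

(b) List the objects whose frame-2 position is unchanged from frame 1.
the red square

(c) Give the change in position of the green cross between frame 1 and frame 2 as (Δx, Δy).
(1.2, -0.1)

The green cross was at (9.2, 2.6) in frame 1 and (10.4, 2.5) in frame 2.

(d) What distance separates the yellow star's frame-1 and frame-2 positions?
3.8

The yellow star moved from (3.7, 7.1) to (7.4, 7.9), a distance of √(3.7² + 0.8²) ≈ 3.8.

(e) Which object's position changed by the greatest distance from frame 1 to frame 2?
the red pentagon

(moved 4.2; next 3.8)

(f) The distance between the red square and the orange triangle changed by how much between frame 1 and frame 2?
+1.0

Distance in frame 1: 4.5. Distance in frame 2: 5.5.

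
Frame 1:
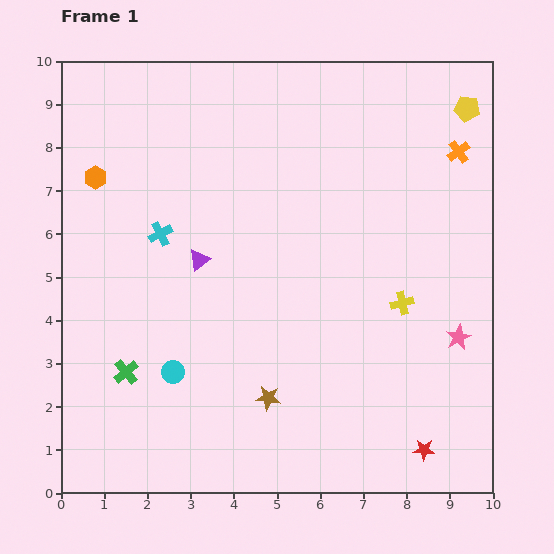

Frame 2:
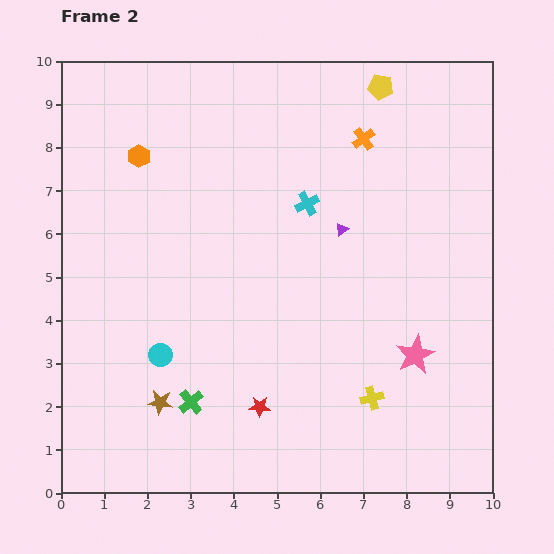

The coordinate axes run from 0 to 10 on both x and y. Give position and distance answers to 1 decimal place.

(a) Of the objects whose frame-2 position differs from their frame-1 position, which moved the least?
the cyan circle

(moved 0.5)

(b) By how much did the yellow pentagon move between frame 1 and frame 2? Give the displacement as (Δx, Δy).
(-2.0, 0.5)

The yellow pentagon was at (9.4, 8.9) in frame 1 and (7.4, 9.4) in frame 2.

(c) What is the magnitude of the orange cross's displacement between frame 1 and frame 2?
2.2

The orange cross moved from (9.2, 7.9) to (7.0, 8.2), a distance of √(2.2² + 0.3²) ≈ 2.2.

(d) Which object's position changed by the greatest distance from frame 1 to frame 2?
the red star

(moved 3.9; next 3.5)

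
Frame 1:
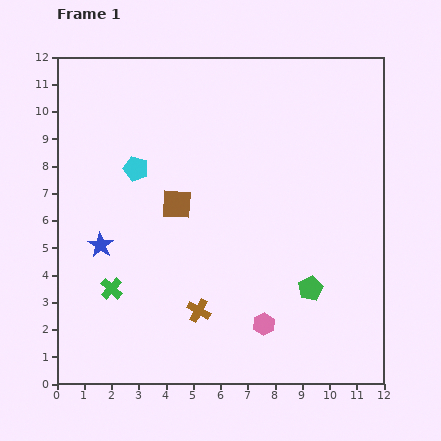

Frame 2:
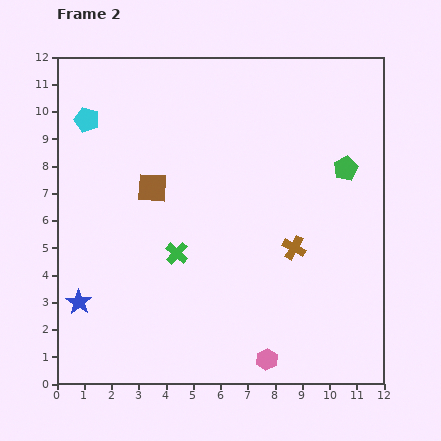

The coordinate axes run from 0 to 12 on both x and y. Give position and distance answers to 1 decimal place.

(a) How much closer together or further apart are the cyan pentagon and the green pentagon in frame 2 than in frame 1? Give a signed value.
+1.9

Distance in frame 1: 7.8. Distance in frame 2: 9.7.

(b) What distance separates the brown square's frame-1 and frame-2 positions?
1.1

The brown square moved from (4.4, 6.6) to (3.5, 7.2), a distance of √(0.9² + 0.6²) ≈ 1.1.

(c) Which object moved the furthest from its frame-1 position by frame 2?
the green pentagon

(moved 4.6; next 4.2)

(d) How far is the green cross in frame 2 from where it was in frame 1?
2.7

The green cross moved from (2.0, 3.5) to (4.4, 4.8), a distance of √(2.4² + 1.3²) ≈ 2.7.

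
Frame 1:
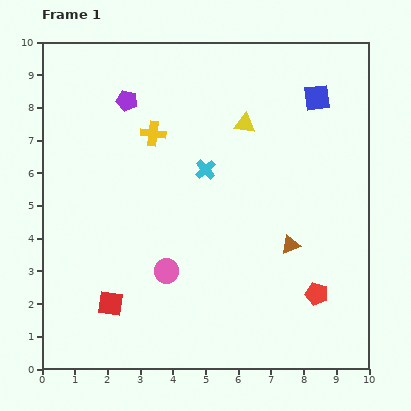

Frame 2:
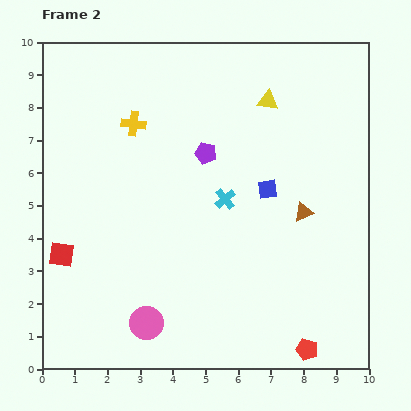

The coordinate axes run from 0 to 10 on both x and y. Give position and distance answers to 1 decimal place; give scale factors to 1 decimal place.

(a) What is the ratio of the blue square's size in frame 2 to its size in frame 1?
0.7×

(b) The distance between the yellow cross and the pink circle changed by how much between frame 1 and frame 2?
+1.9

Distance in frame 1: 4.2. Distance in frame 2: 6.1.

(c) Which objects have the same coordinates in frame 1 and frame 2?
none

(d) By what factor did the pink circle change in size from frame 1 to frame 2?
1.4×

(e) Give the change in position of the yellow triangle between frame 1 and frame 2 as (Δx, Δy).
(0.7, 0.7)

The yellow triangle was at (6.2, 7.5) in frame 1 and (6.9, 8.2) in frame 2.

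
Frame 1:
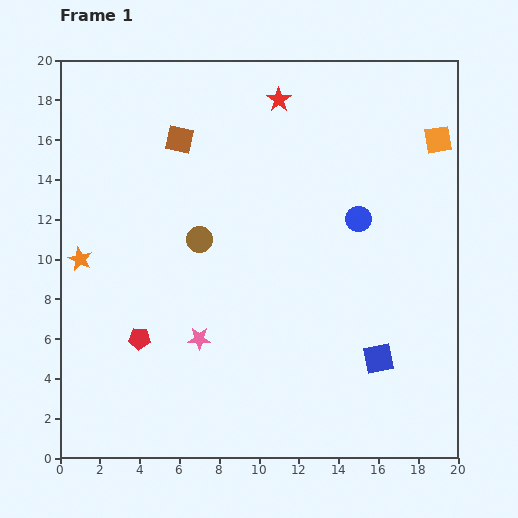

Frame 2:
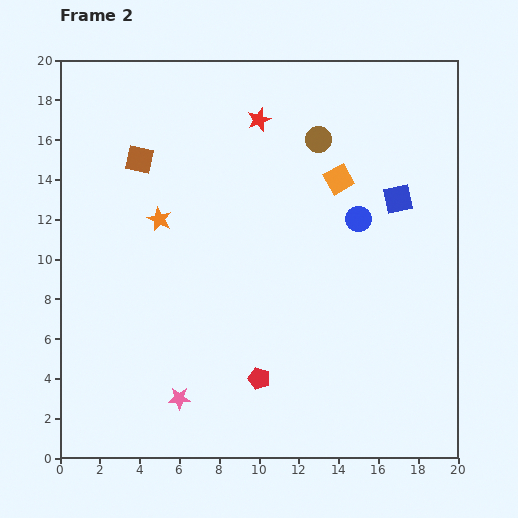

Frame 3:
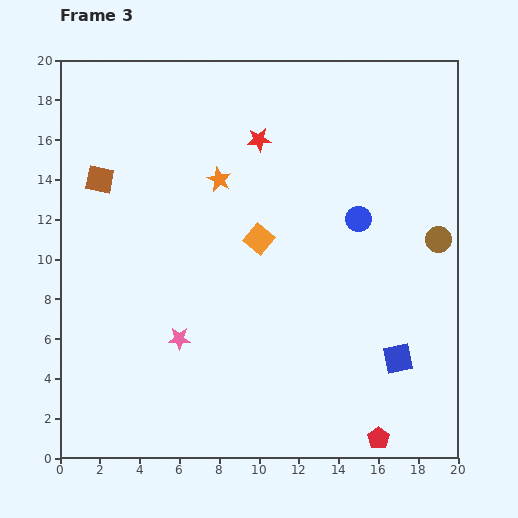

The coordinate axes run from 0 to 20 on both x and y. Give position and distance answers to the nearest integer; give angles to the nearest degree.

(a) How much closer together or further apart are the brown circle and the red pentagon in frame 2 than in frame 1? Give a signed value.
+6

Distance in frame 1: 6. Distance in frame 2: 12.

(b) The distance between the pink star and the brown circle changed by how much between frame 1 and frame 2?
+10

Distance in frame 1: 5. Distance in frame 2: 15.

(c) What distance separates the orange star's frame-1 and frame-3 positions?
8

The orange star moved from (1, 10) to (8, 14), a distance of √(7² + 4²) ≈ 8.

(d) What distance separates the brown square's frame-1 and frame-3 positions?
4

The brown square moved from (6, 16) to (2, 14), a distance of √(4² + 2²) ≈ 4.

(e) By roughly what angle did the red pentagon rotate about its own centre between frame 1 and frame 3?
31° clockwise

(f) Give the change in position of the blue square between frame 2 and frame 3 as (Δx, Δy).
(0, -8)

The blue square was at (17, 13) in frame 2 and (17, 5) in frame 3.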